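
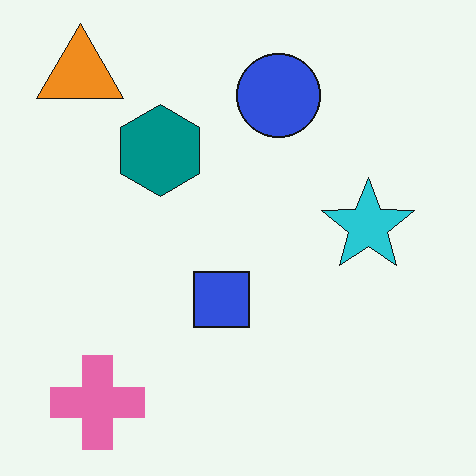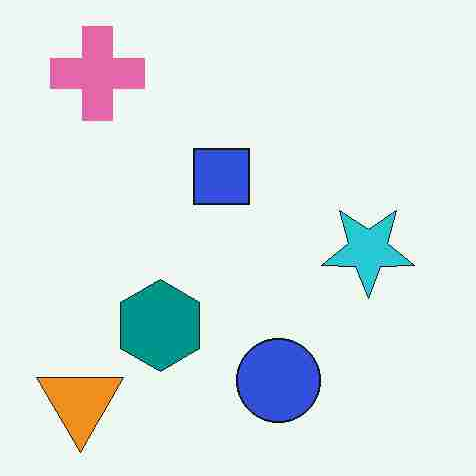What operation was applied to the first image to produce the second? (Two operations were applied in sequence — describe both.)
Heavily JPEG-compressed with obvious blocking artifacts, then flipped vertically (top ↔ bottom).

Blocky 8×8 compression artifacts appear around shape edges and the flat background shows ringing — characteristic JPEG degradation. The orange triangle is in the top-left of the first image and the bottom-left of the second — shapes on opposite sides of the horizontal midline have swapped in a mirror flip.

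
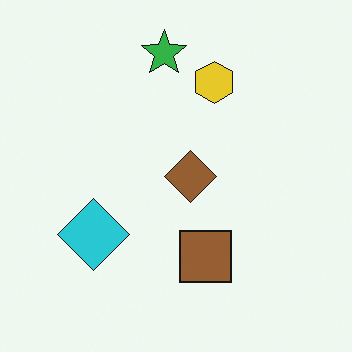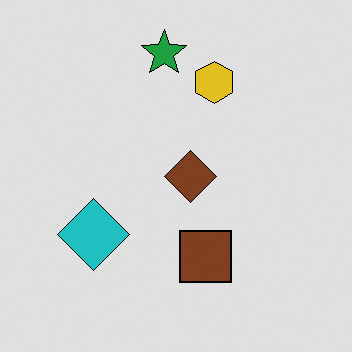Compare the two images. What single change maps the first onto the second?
The image was posterized to a reduced palette.

Each flat color has snapped to a coarser quantized level — most visibly, the near-white background has dropped to a flat grey.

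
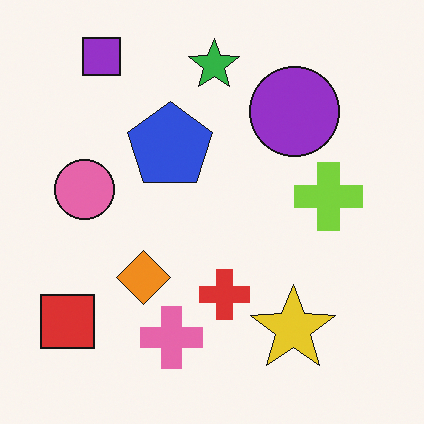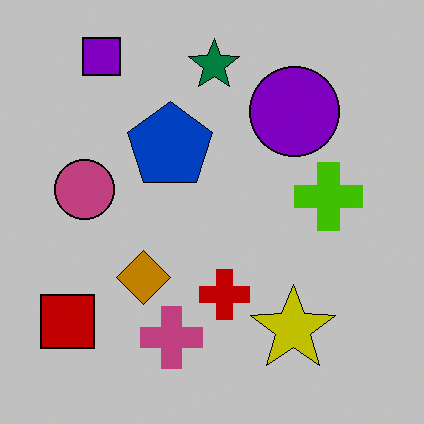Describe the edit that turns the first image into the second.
The second image is the first heavily posterized to just a handful of flat colors.

Each flat color has snapped to a coarser quantized level — most visibly, the near-white background has dropped to a flat grey.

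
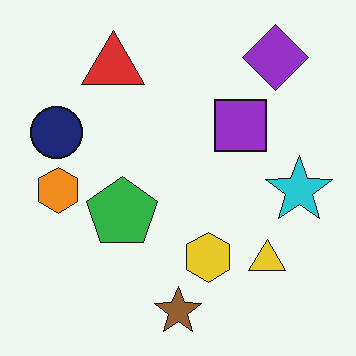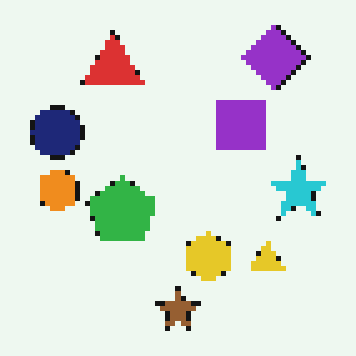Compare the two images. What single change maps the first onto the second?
The transformation is: lightly pixelated (a mild mosaic effect).

Shapes are reduced to large square blocks; fine edges and outlines are lost — a downscale-then-upscale (mosaic) effect.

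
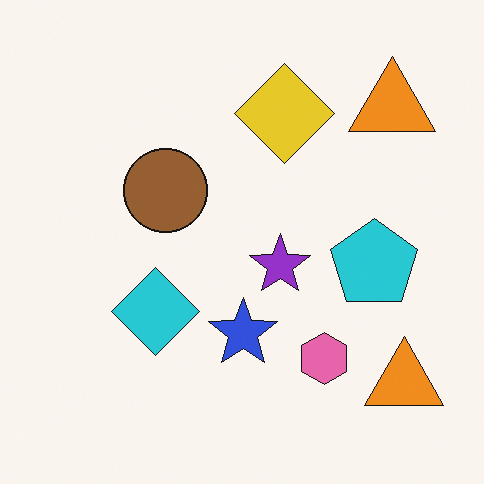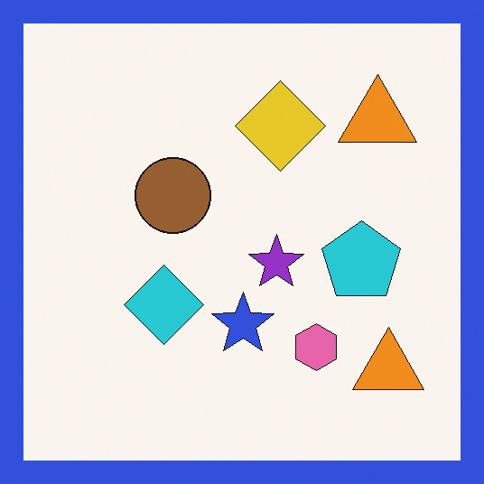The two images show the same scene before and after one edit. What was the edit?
Framed with a blue border.

A solid blue frame runs around the edge of the second image, with the content slightly shrunk inside it.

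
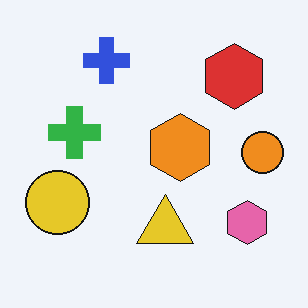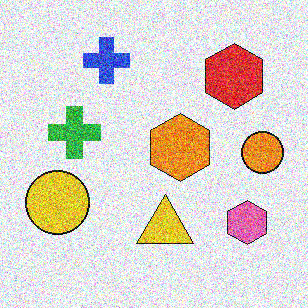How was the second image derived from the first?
The image was degraded with a thick layer of grain.

Random speckle covers the whole image, including the flat background.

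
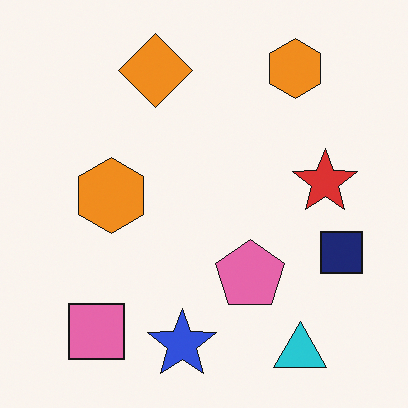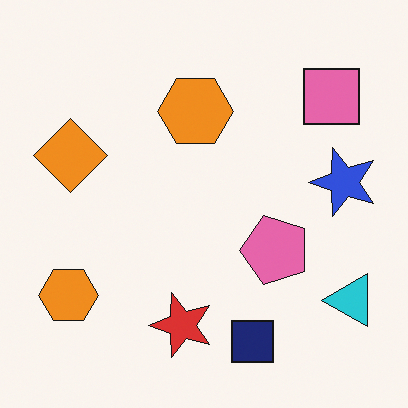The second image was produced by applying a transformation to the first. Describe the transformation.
It was transposed (reflected across the top-left ↔ bottom-right diagonal).

Shapes have swapped their row and column positions — what was in the top-right is now in the bottom-left — a diagonal reflection.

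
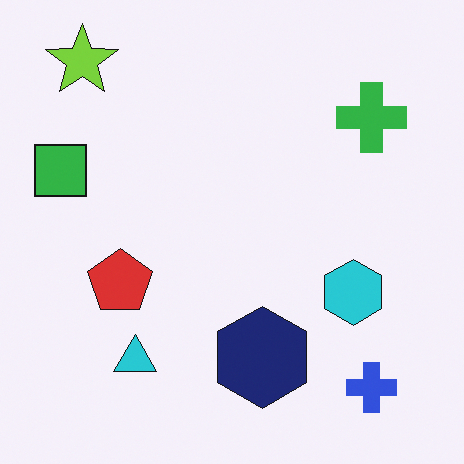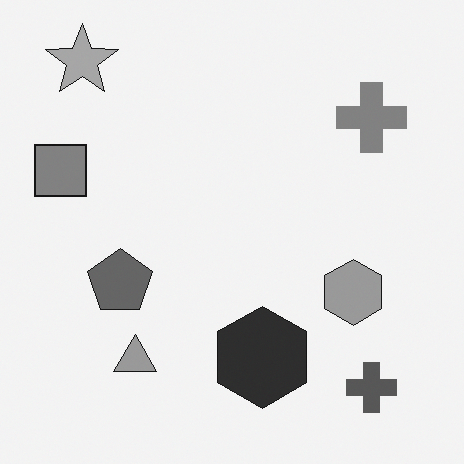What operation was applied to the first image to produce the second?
The second image is the first converted to grayscale.

All color is removed — every shape is now a shade of grey.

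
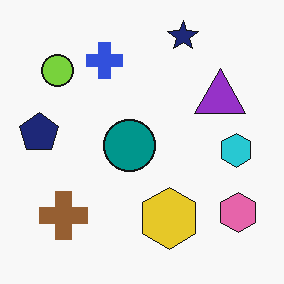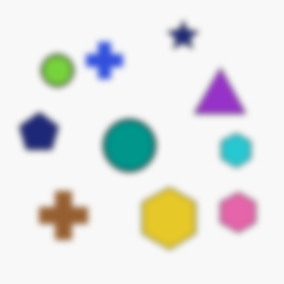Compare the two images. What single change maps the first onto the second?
The image was noticeably gaussian-blurred.

Shape edges and outlines are uniformly softened across the whole image.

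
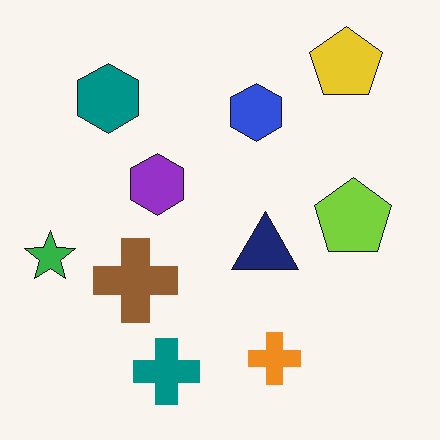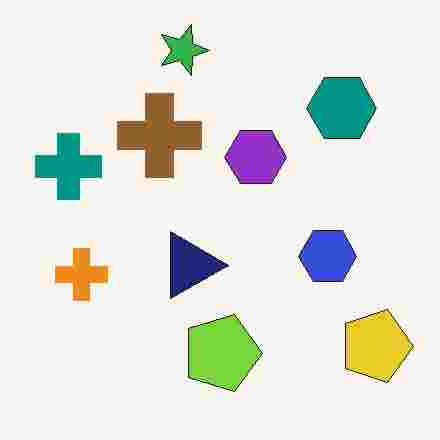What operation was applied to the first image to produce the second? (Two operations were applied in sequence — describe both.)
The second image is the first heavily JPEG-compressed with obvious blocking artifacts, then rotated 90° clockwise.

Blocky 8×8 compression artifacts appear around shape edges and the flat background shows ringing — characteristic JPEG degradation. The yellow pentagon sits in the top-right of the first image and the bottom-right of the second — consistent with a whole-image 90° clockwise rotation.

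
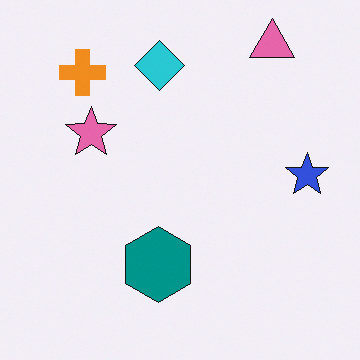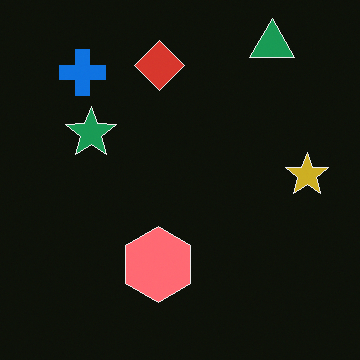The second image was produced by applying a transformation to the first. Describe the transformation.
The second image is the first color-inverted (negative).

The light background has become dark and every shape's color is its complement — a photographic negative.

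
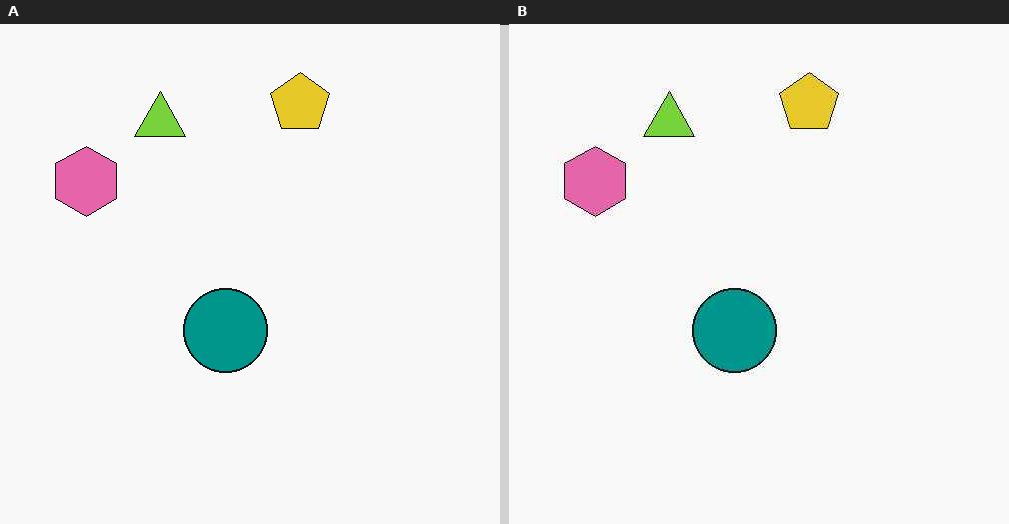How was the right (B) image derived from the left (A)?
This is the original image JPEG-compressed with visible artifacts.

Blocky 8×8 compression artifacts appear around shape edges and the flat background shows ringing — characteristic JPEG degradation.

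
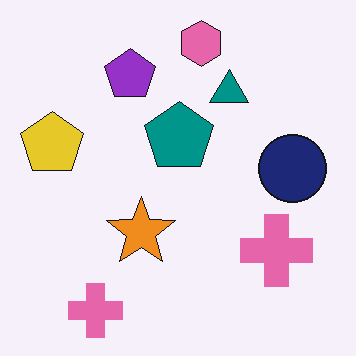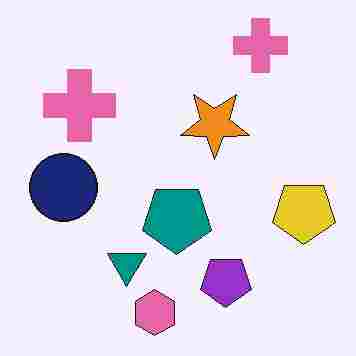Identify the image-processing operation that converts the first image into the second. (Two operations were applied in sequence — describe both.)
This is the original image rotated 180°, then degraded with heavy JPEG compression.

The pink hexagon sits in the top of the first image and the bottom of the second — consistent with a whole-image 180° rotation. Blocky 8×8 compression artifacts appear around shape edges and the flat background shows ringing — characteristic JPEG degradation.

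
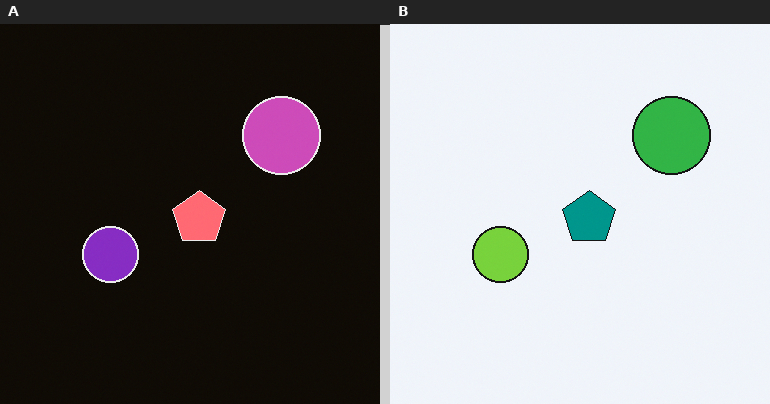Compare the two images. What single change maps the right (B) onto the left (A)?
Color-inverted (negative).

The light background has become dark and every shape's color is its complement — a photographic negative.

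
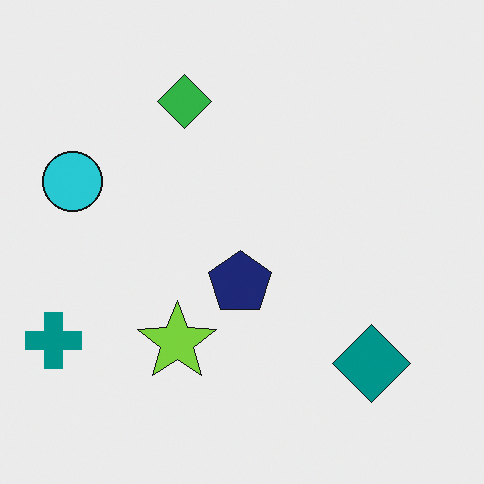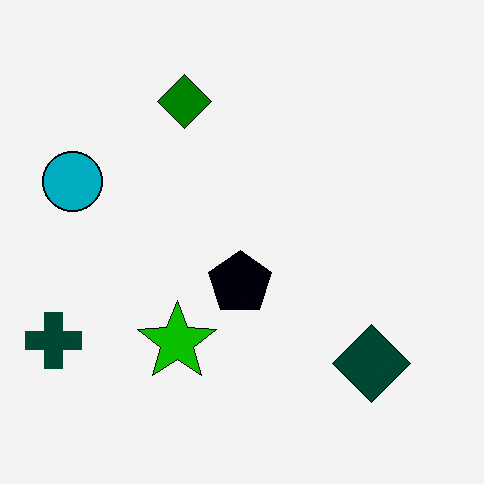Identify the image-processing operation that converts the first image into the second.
It was boosted in contrast.

Tones are pushed away from mid-grey across the whole image — a global contrast change.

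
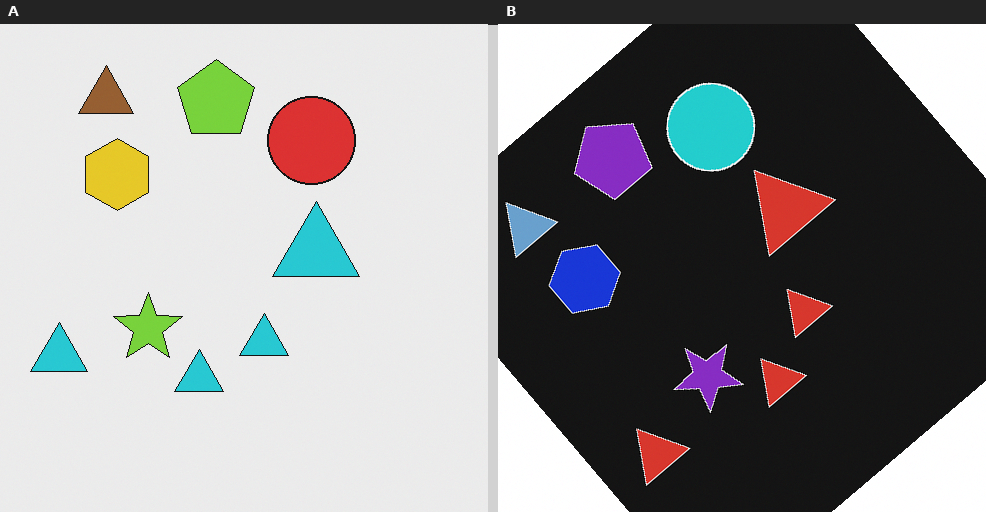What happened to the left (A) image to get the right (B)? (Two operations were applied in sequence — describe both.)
The transformation is: rotated counter-clockwise by a large amount — several tens of degrees, then color-inverted (negative).

Every shape is tilted by the same angle and the image corners show triangular fill wedges — a whole-image rotation by a non-right angle. The light background has become dark and every shape's color is its complement — a photographic negative.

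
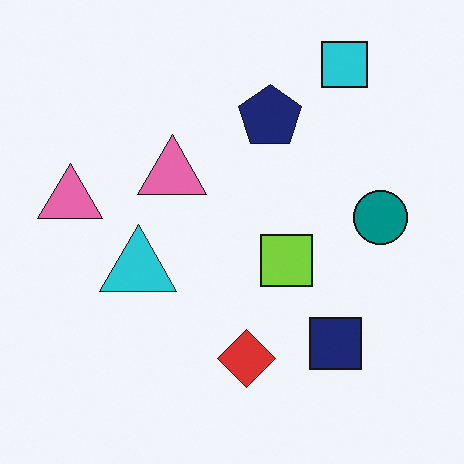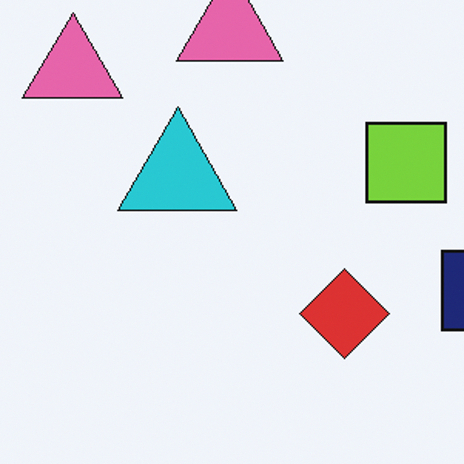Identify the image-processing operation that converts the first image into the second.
Cropped slightly and scaled back up.

The visible shapes are larger and the field of view is narrower; shapes near the original edges may be partly or wholly outside the frame — a crop-and-rescale.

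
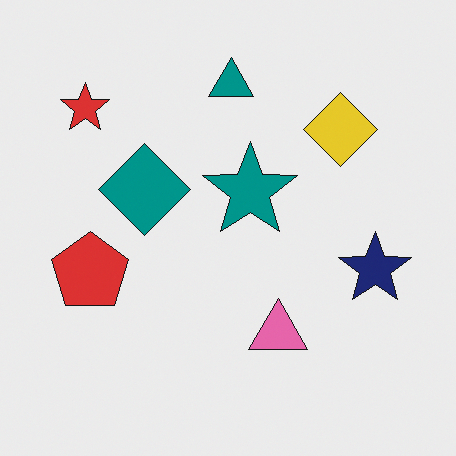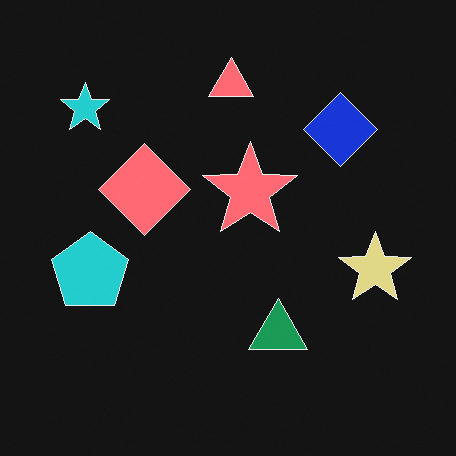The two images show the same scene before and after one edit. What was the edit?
The transformation is: color-inverted (negative).

The light background has become dark and every shape's color is its complement — a photographic negative.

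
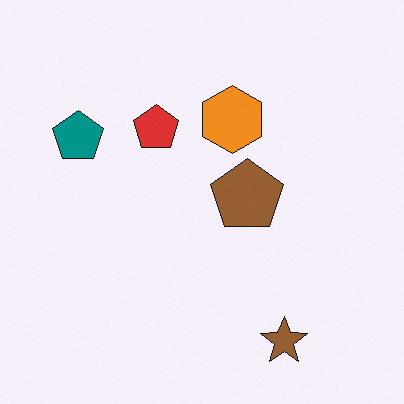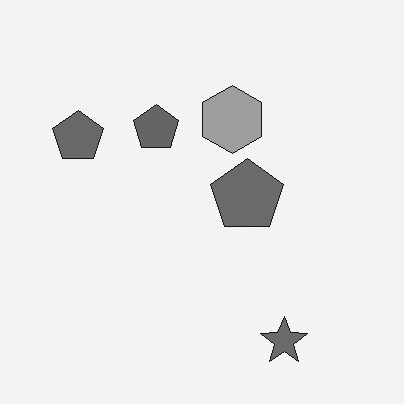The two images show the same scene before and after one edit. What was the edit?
The second image is the first converted to grayscale.

All color is removed — every shape is now a shade of grey.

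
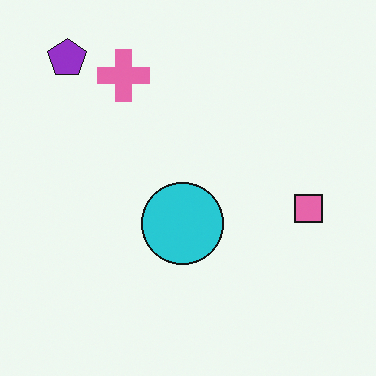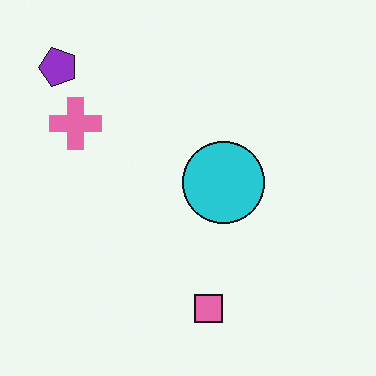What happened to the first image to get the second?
This is the original image transposed (reflected across the top-left ↔ bottom-right diagonal).

Shapes have swapped their row and column positions — what was in the top-right is now in the bottom-left — a diagonal reflection.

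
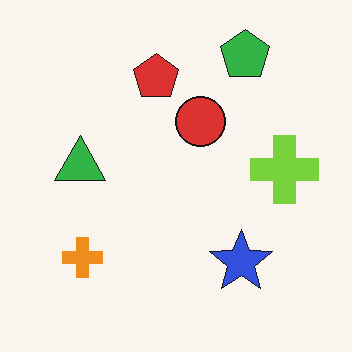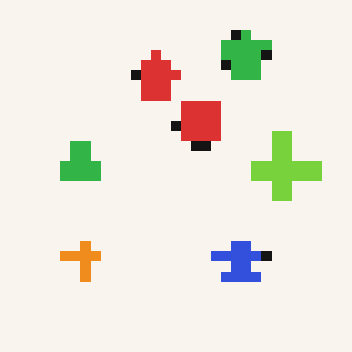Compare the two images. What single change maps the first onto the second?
Heavily pixelated into large blocks.

Shapes are reduced to large square blocks; fine edges and outlines are lost — a downscale-then-upscale (mosaic) effect.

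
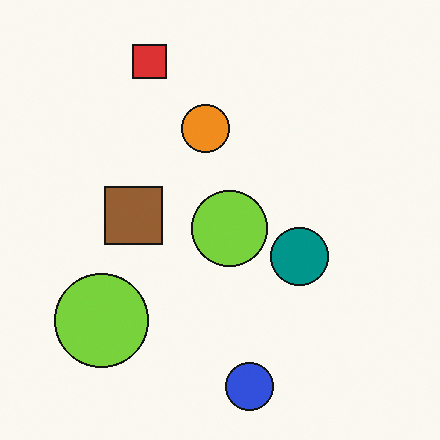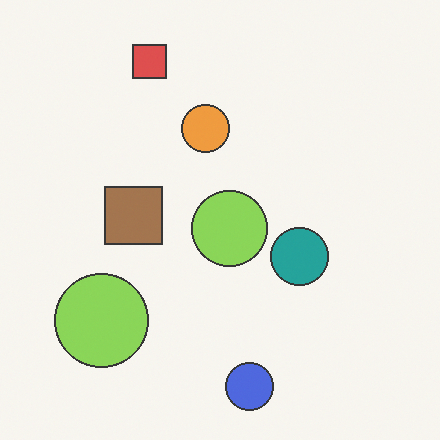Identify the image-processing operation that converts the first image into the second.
The second image is the first given slightly reduced contrast.

Tones are pushed toward mid-grey across the whole image — a global contrast change.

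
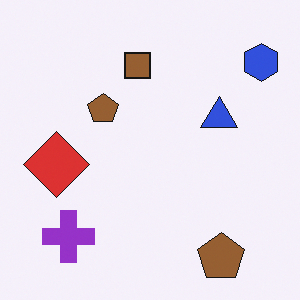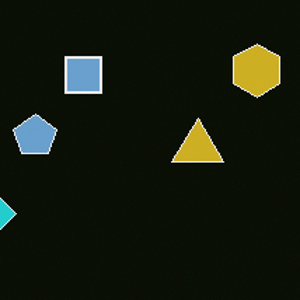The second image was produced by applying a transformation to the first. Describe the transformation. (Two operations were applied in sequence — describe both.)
The second image is the first cropped to a modestly smaller region and rescaled, then color-inverted (negative).

The visible shapes are larger and the field of view is narrower; shapes near the original edges may be partly or wholly outside the frame — a crop-and-rescale. The light background has become dark and every shape's color is its complement — a photographic negative.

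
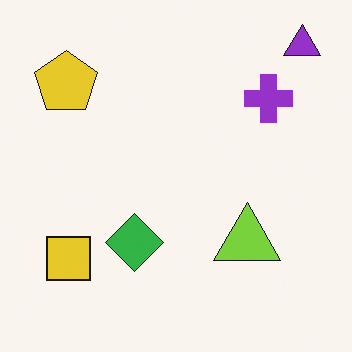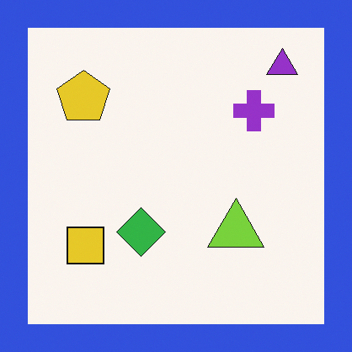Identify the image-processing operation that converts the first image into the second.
It was framed with a blue border.

A solid blue frame runs around the edge of the second image, with the content slightly shrunk inside it.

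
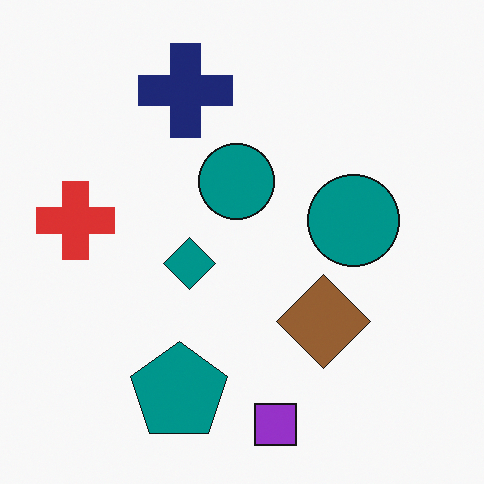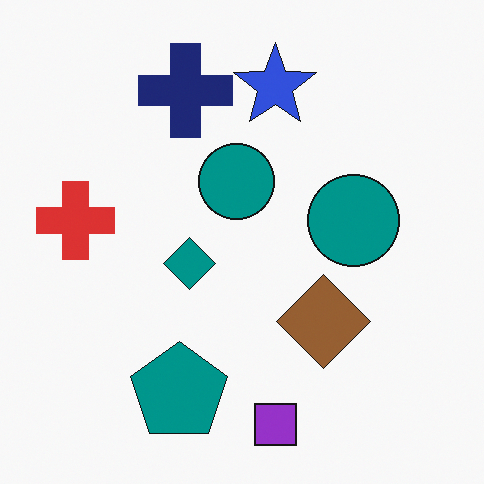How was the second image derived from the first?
The second image is the first overlaid with an additional blue star.

A blue star appears in the second image that is absent from the first.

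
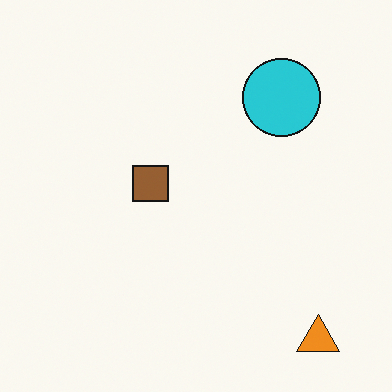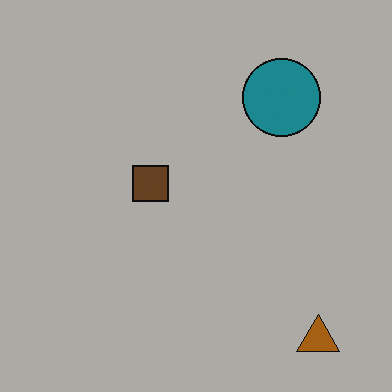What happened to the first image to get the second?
The image was darkened a lot.

Every pixel — background and shapes alike — is uniformly darkened.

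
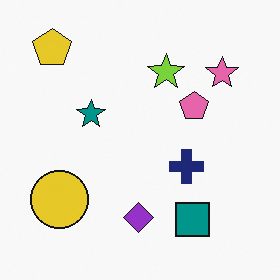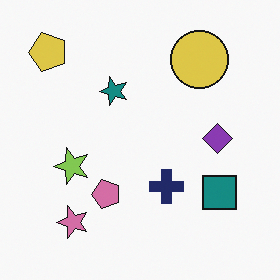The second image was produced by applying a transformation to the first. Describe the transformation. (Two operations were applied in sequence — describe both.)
The image was slightly desaturated, then transposed (reflected across the top-left ↔ bottom-right diagonal).

All colors are more muted and greyish — a global saturation change. Shapes have swapped their row and column positions — what was in the top-right is now in the bottom-left — a diagonal reflection.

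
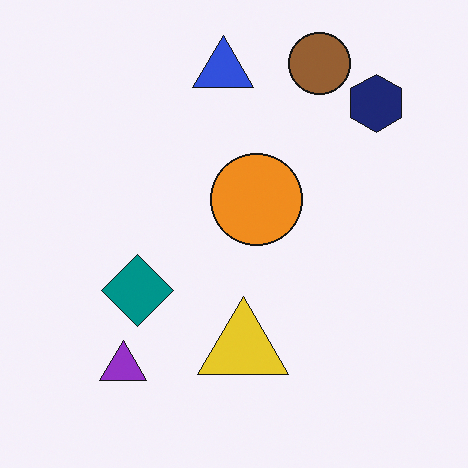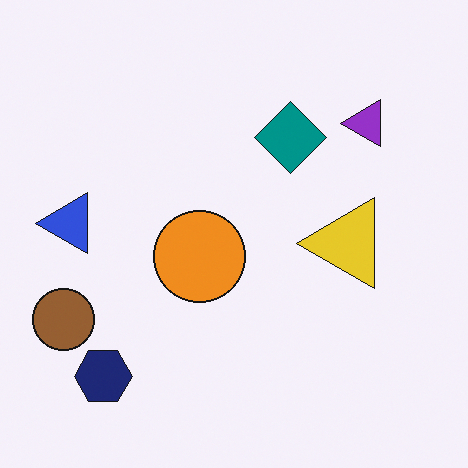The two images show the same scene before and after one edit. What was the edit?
It was transposed (reflected across the top-left ↔ bottom-right diagonal).

Shapes have swapped their row and column positions — what was in the top-right is now in the bottom-left — a diagonal reflection.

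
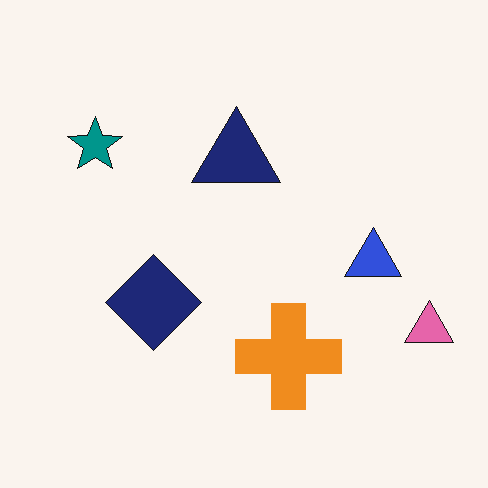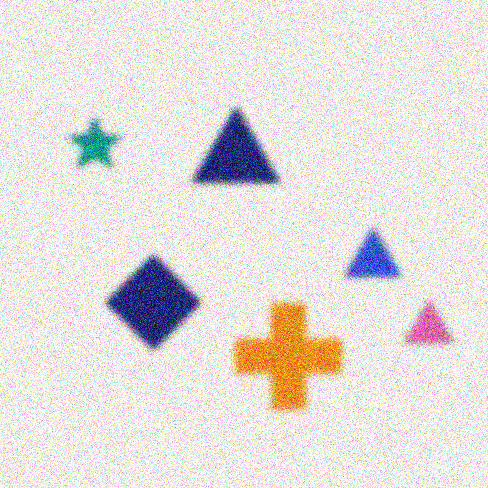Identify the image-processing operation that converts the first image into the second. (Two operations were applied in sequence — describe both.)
Moderately blurred, then degraded with heavy additive noise.

Shape edges and outlines are uniformly softened across the whole image. Random speckle covers the whole image, including the flat background.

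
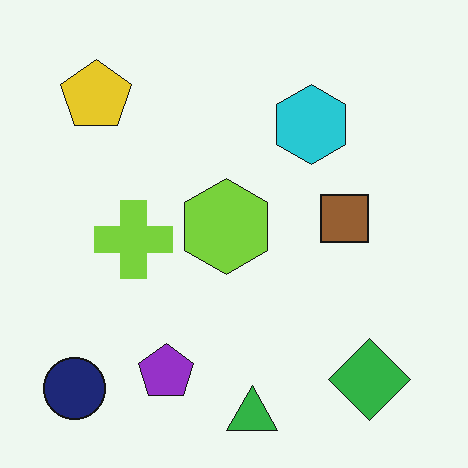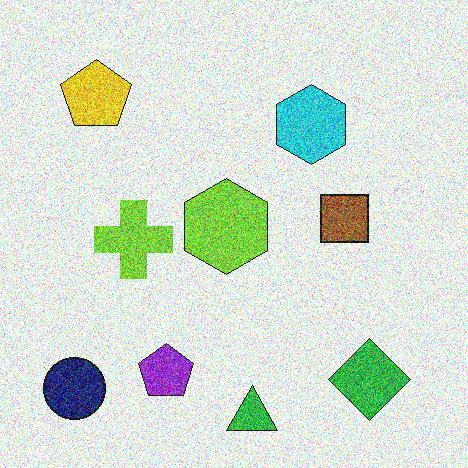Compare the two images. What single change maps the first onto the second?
The transformation is: degraded with strong gaussian noise.

Random speckle covers the whole image, including the flat background.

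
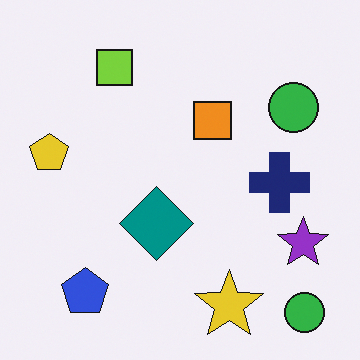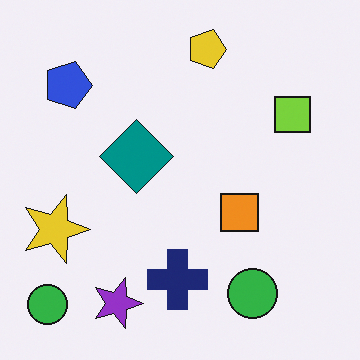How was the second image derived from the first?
This is the original image rotated 90° clockwise.

The blue pentagon sits in the bottom-left of the first image and the top-left of the second — consistent with a whole-image 90° clockwise rotation.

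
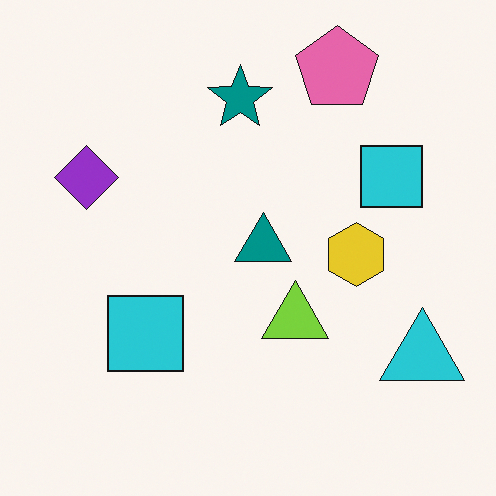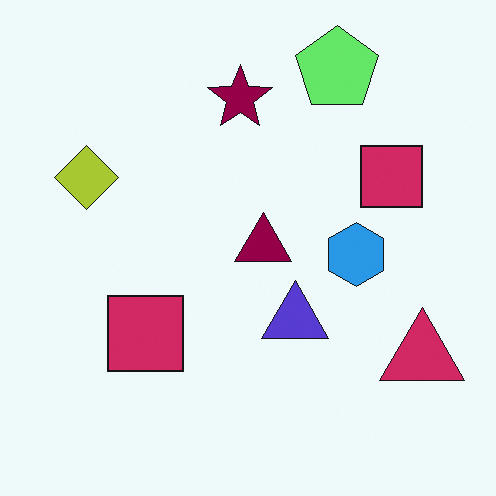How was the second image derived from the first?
The second image is the first hue-shifted through roughly a third of the color wheel.

Every shape's color has rotated by the same amount around the hue wheel — a uniform hue shift.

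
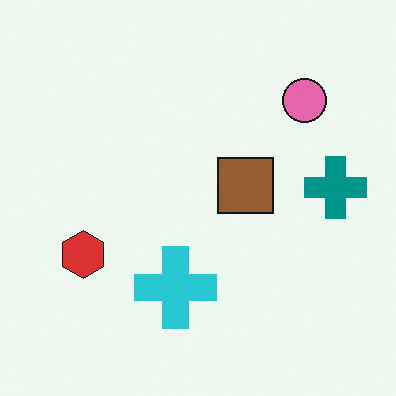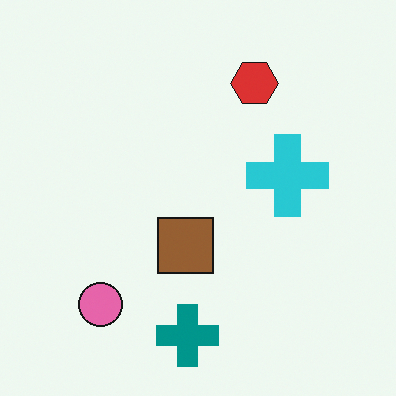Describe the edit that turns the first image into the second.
It was transposed (reflected across the top-left ↔ bottom-right diagonal).

Shapes have swapped their row and column positions — what was in the top-right is now in the bottom-left — a diagonal reflection.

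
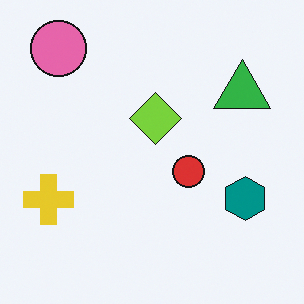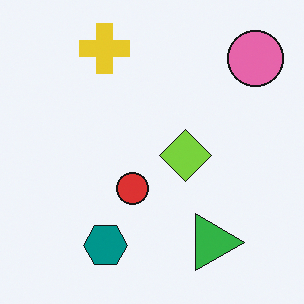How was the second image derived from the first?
This is the original image rotated 90° clockwise.

The pink circle sits in the top-left of the first image and the top-right of the second — consistent with a whole-image 90° clockwise rotation.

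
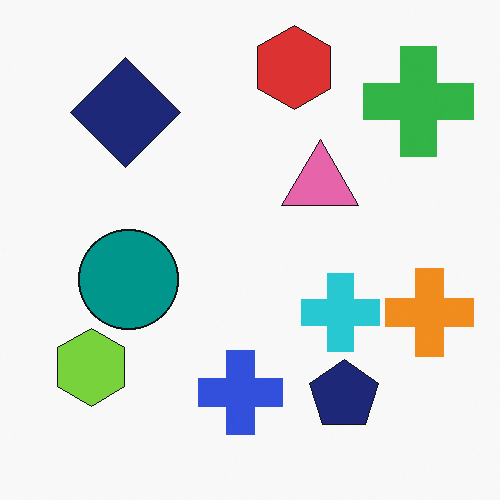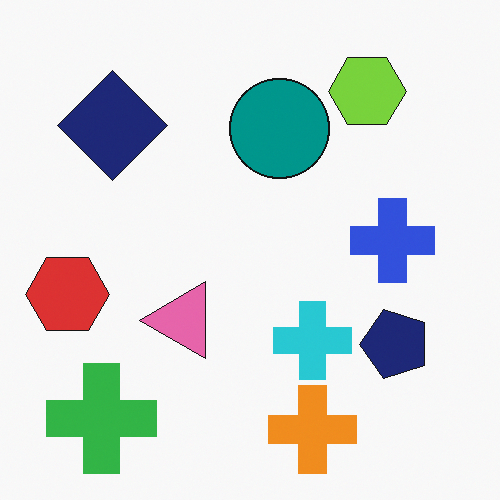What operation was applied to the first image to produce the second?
This is the original image transposed (reflected across the top-left ↔ bottom-right diagonal).

Shapes have swapped their row and column positions — what was in the top-right is now in the bottom-left — a diagonal reflection.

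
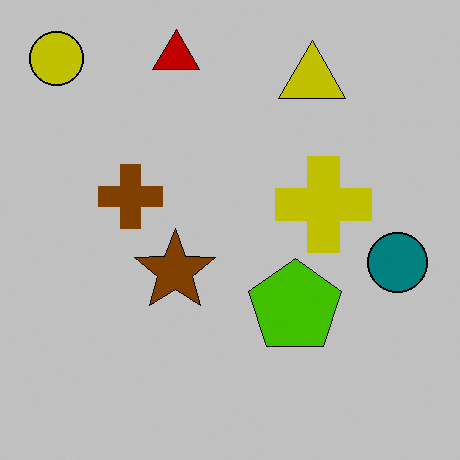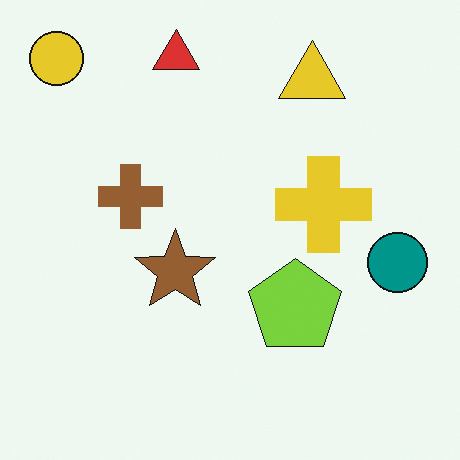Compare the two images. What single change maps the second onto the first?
Aggressively posterized.

Each flat color has snapped to a coarser quantized level — most visibly, the near-white background has dropped to a flat grey.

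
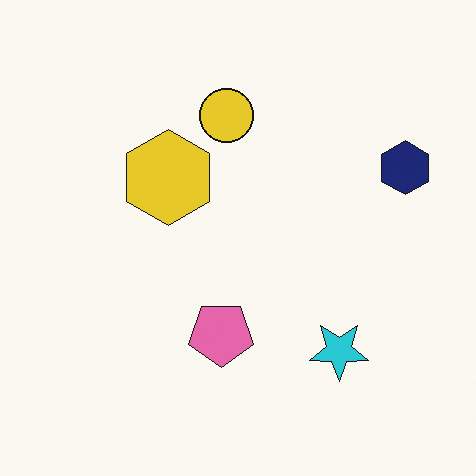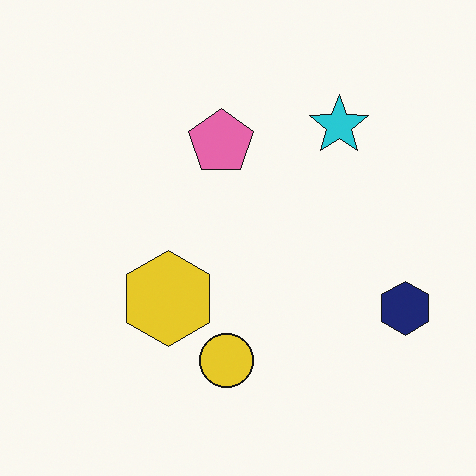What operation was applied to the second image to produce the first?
It was flipped vertically (top ↔ bottom).

The yellow circle is in the bottom of the second image and the top of the first — shapes on opposite sides of the horizontal midline have swapped in a mirror flip.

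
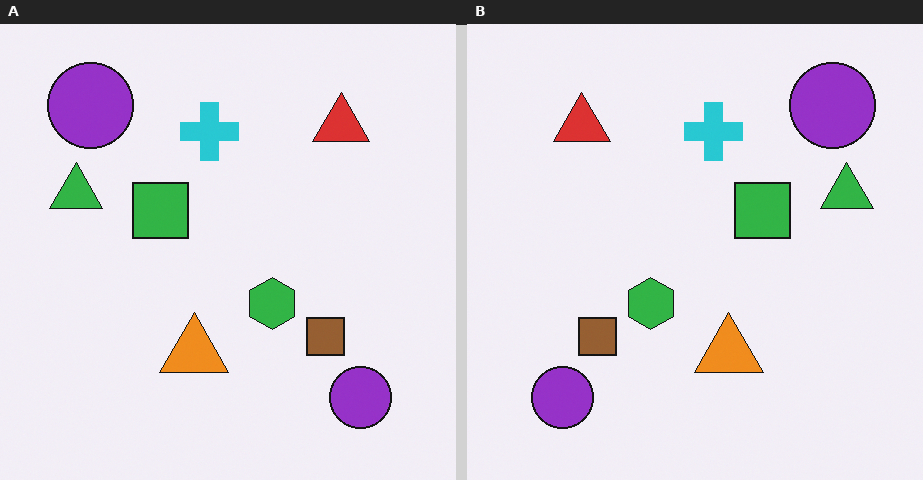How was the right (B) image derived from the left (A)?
This is the original image flipped horizontally (left ↔ right).

The green triangle is in the left of the left (A) image and the right of the right (B) — shapes on opposite sides of the vertical midline have swapped in a mirror flip.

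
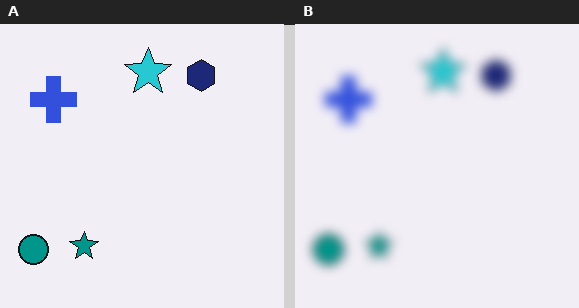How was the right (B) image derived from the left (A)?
The right (B) image is the left (A) strongly gaussian-blurred.

Shape edges and outlines are uniformly softened across the whole image.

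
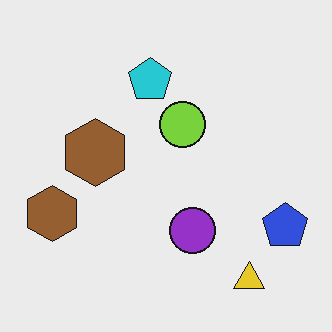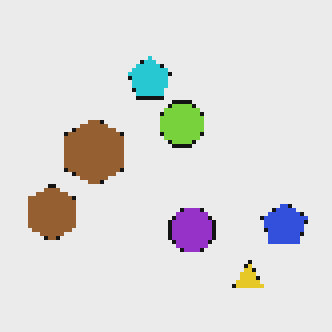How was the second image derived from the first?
This is the original image lightly pixelated (a mild mosaic effect).

Shapes are reduced to large square blocks; fine edges and outlines are lost — a downscale-then-upscale (mosaic) effect.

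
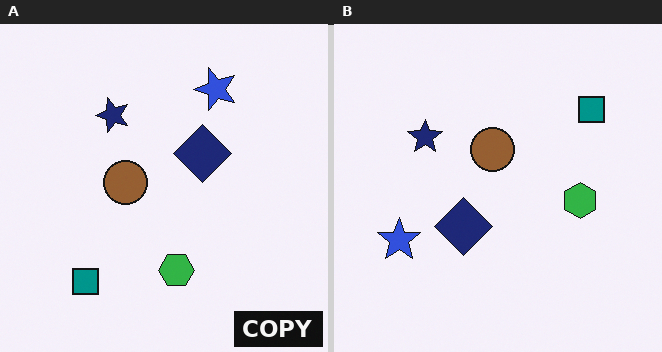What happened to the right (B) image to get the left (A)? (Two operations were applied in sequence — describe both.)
It was transposed (reflected across the top-left ↔ bottom-right diagonal), then watermarked with the text "COPY" in the lower-right corner.

Shapes have swapped their row and column positions — what was in the top-right is now in the bottom-left — a diagonal reflection. A dark label reading "COPY" appears in the lower-right corner.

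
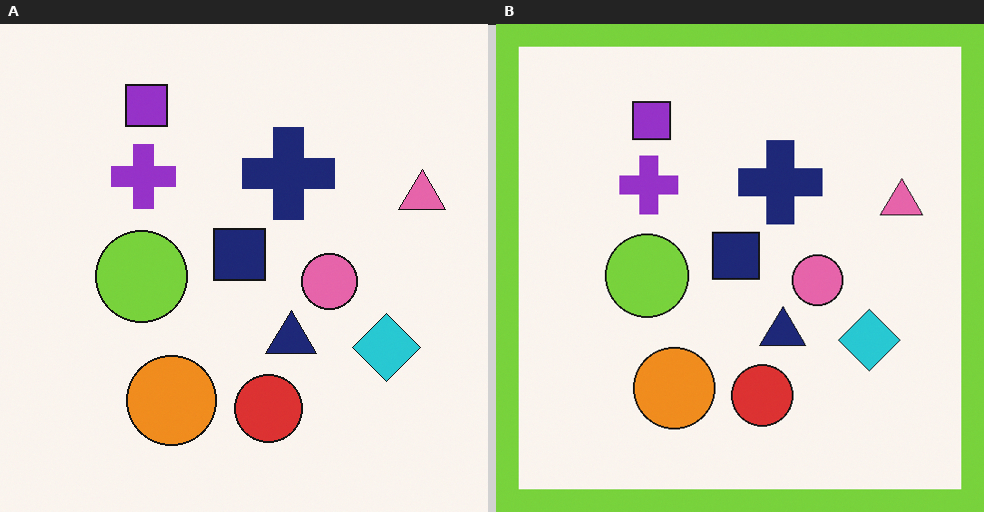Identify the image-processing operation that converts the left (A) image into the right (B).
The right (B) image is the left (A) framed with a lime border.

A solid lime frame runs around the edge of the right (B) image, with the content slightly shrunk inside it.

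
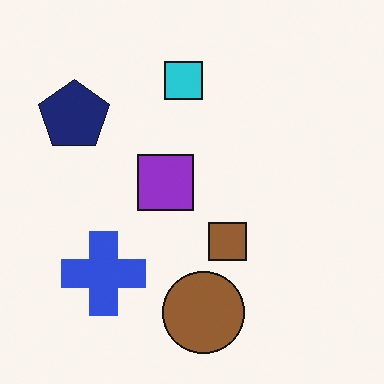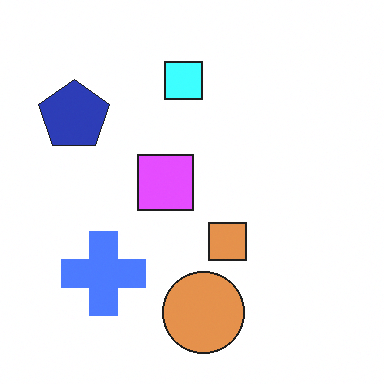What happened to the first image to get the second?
This is the original image substantially brightened.

Every pixel — background and shapes alike — is uniformly brightened.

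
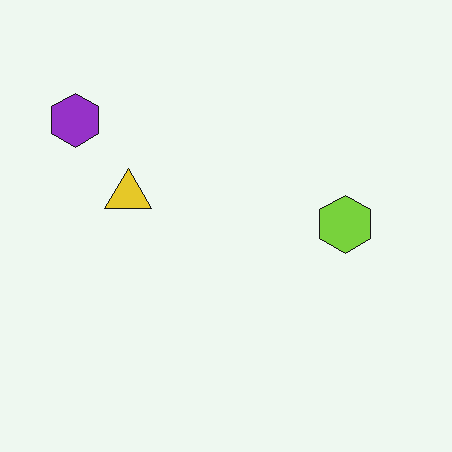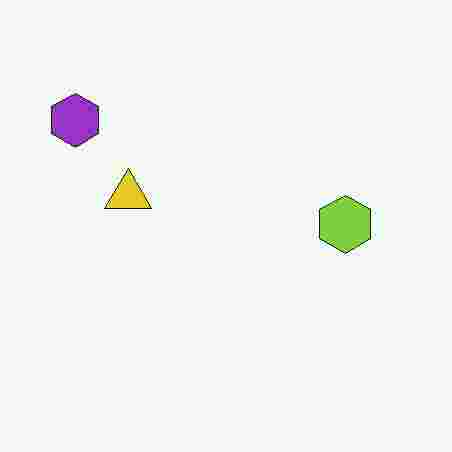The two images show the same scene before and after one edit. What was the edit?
It was heavily JPEG-compressed with obvious blocking artifacts.

Blocky 8×8 compression artifacts appear around shape edges and the flat background shows ringing — characteristic JPEG degradation.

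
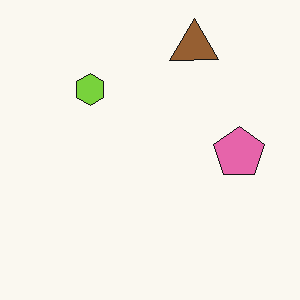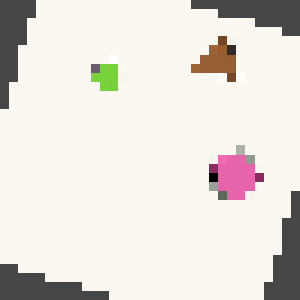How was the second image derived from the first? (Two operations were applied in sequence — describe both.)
The second image is the first rotated clockwise by a clearly visible amount, then heavily pixelated into large blocks.

Every shape is tilted by the same angle and the image corners show triangular fill wedges — a whole-image rotation by a non-right angle. Shapes are reduced to large square blocks; fine edges and outlines are lost — a downscale-then-upscale (mosaic) effect.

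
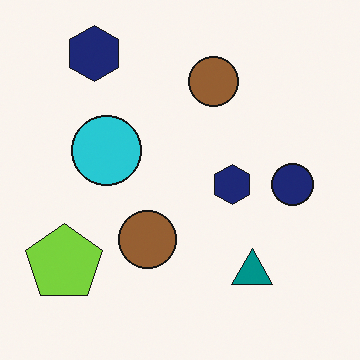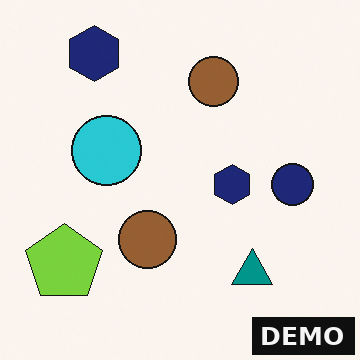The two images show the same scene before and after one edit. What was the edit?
Watermarked with the text "DEMO" in the lower-right corner.

A dark label reading "DEMO" appears in the lower-right corner.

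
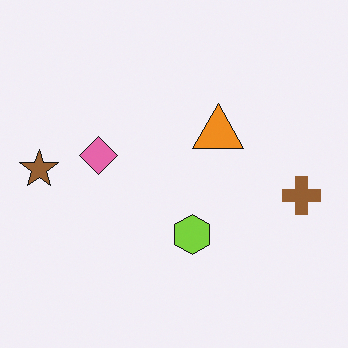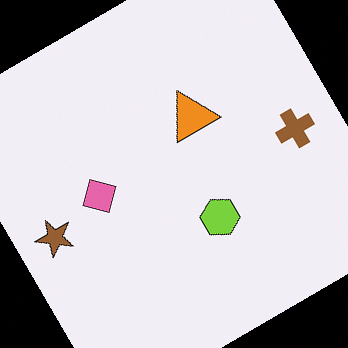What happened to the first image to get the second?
The image was rotated counter-clockwise by a large amount — several tens of degrees.

Every shape is tilted by the same angle and the image corners show triangular fill wedges — a whole-image rotation by a non-right angle.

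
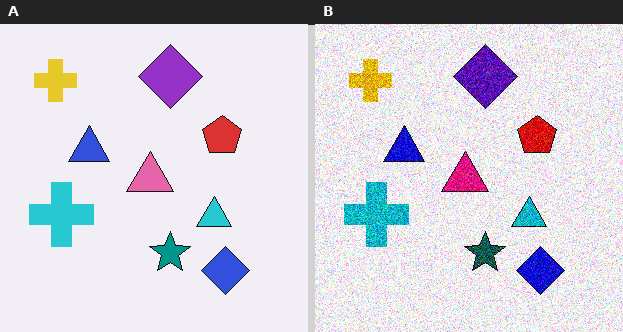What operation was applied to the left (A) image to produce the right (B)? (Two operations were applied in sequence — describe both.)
The image was given much higher contrast, then degraded with a thick layer of grain.

Tones are pushed away from mid-grey across the whole image — a global contrast change. Random speckle covers the whole image, including the flat background.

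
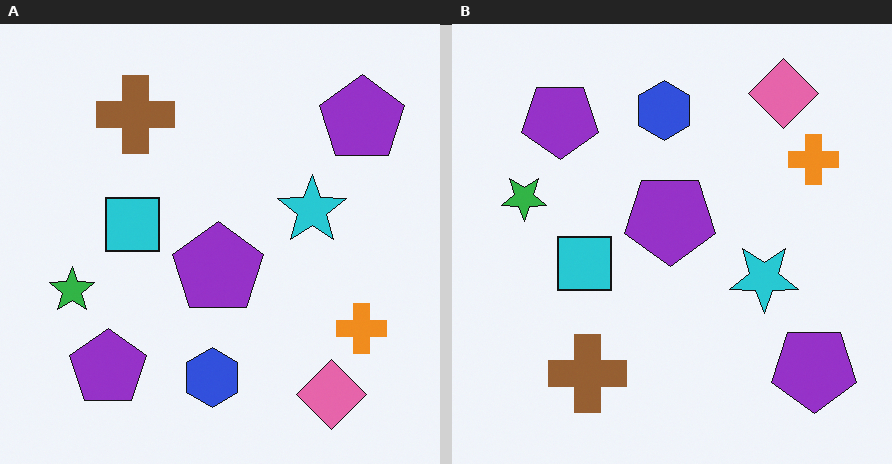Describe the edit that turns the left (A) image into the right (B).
The image was flipped vertically (top ↔ bottom).

The pink diamond is in the bottom-right of the left (A) image and the top-right of the right (B) — shapes on opposite sides of the horizontal midline have swapped in a mirror flip.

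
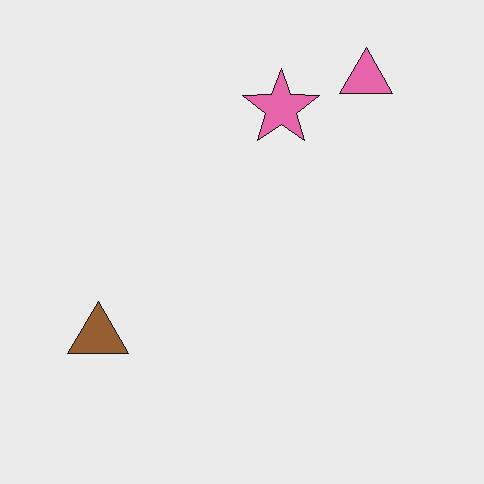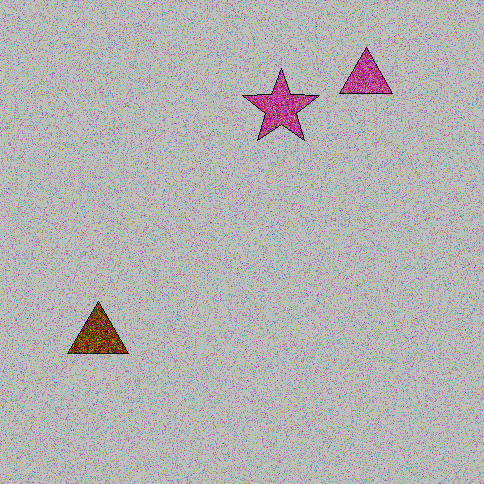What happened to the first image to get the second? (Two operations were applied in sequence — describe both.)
The second image is the first degraded with a thick layer of grain, then heavily posterized to just a handful of flat colors.

Random speckle covers the whole image, including the flat background. Each flat color has snapped to a coarser quantized level — most visibly, the near-white background has dropped to a flat grey.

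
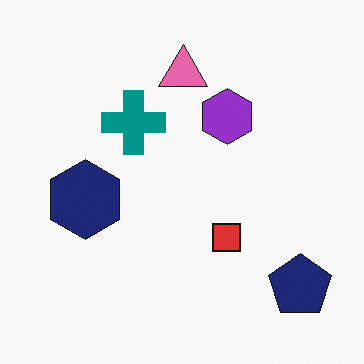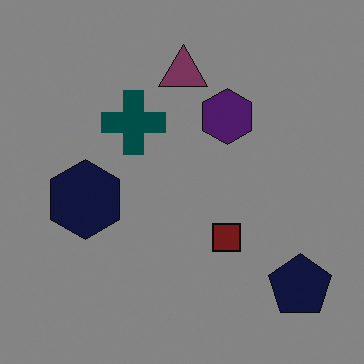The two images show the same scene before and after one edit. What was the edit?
The second image is the first substantially darkened.

Every pixel — background and shapes alike — is uniformly darkened.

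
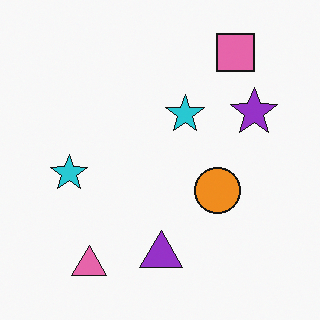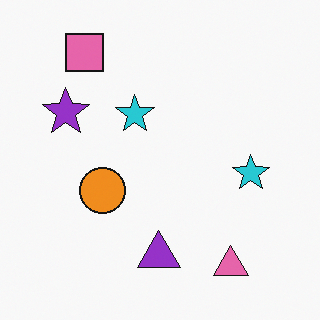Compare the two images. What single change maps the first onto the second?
Flipped horizontally (left ↔ right).

The purple star is in the right of the first image and the left of the second — shapes on opposite sides of the vertical midline have swapped in a mirror flip.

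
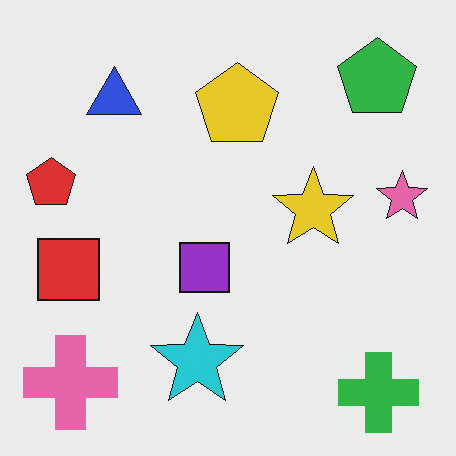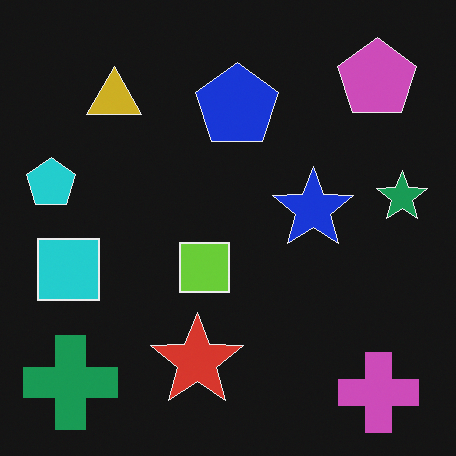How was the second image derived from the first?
The image was color-inverted (negative).

The light background has become dark and every shape's color is its complement — a photographic negative.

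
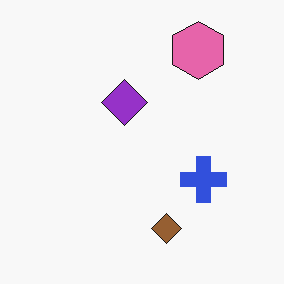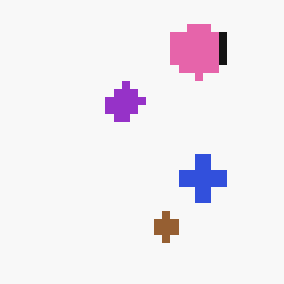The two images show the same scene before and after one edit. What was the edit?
It was moderately pixelated.

Shapes are reduced to large square blocks; fine edges and outlines are lost — a downscale-then-upscale (mosaic) effect.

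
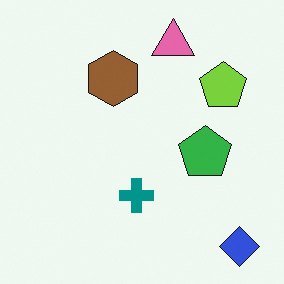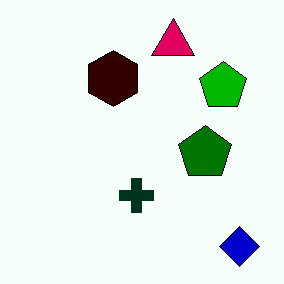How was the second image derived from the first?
The second image is the first given much higher contrast.

Tones are pushed away from mid-grey across the whole image — a global contrast change.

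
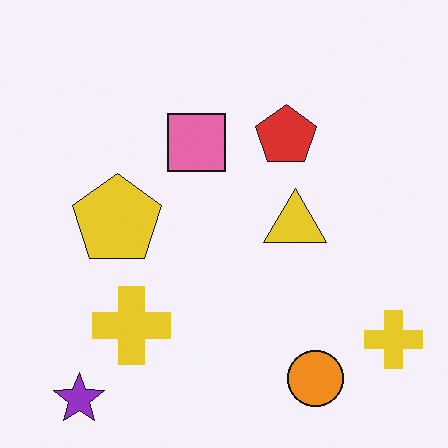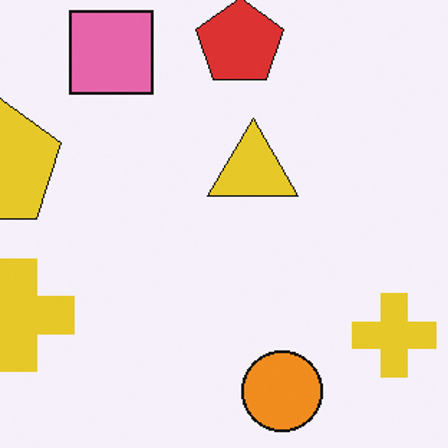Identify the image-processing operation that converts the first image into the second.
The transformation is: cropped slightly and scaled back up.

The visible shapes are larger and the field of view is narrower; shapes near the original edges may be partly or wholly outside the frame — a crop-and-rescale.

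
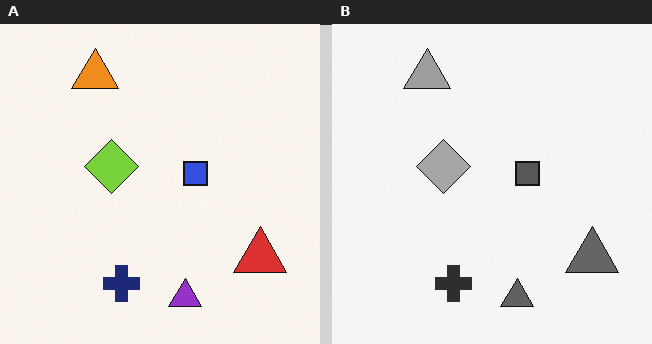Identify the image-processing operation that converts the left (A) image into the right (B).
The image was converted to grayscale.

All color is removed — every shape is now a shade of grey.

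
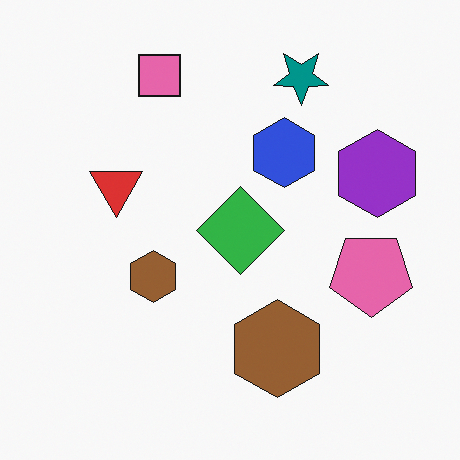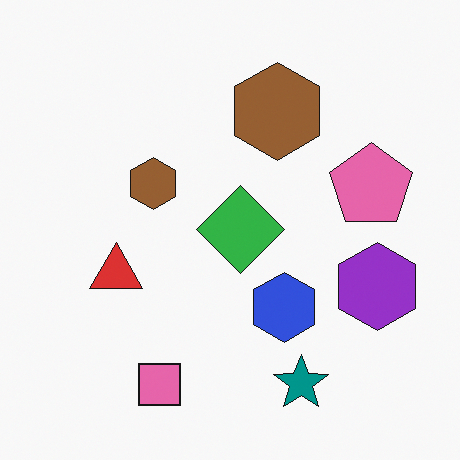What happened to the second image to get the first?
The first image is the second flipped vertically (top ↔ bottom).

The pink square is in the bottom of the second image and the top of the first — shapes on opposite sides of the horizontal midline have swapped in a mirror flip.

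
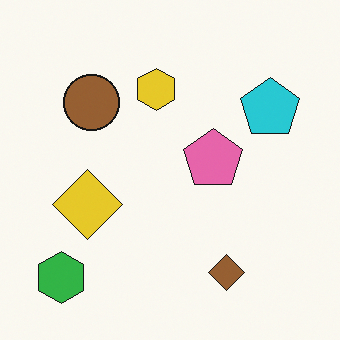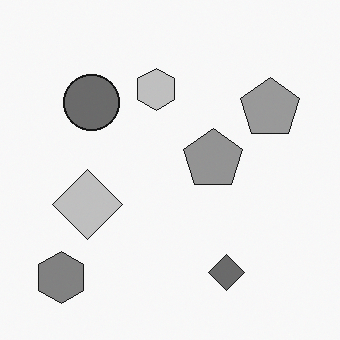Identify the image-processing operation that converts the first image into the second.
The transformation is: converted to grayscale.

All color is removed — every shape is now a shade of grey.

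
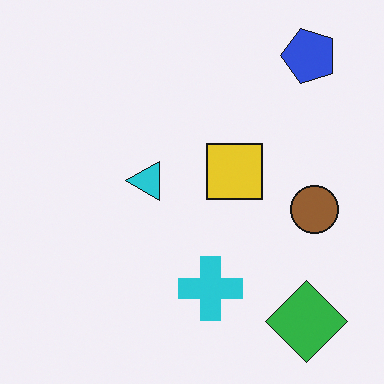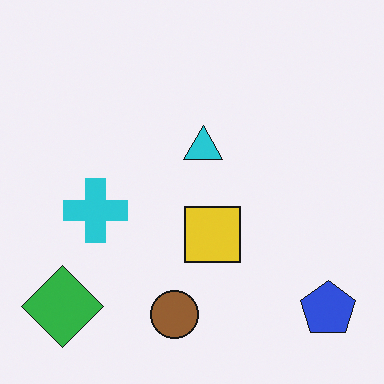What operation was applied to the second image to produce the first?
This is the original image rotated 90° counter-clockwise.

The blue pentagon sits in the bottom-right of the second image and the top-right of the first — consistent with a whole-image 90° counter-clockwise rotation.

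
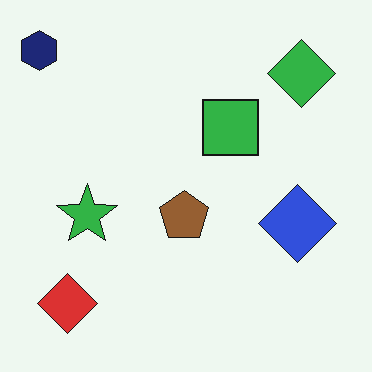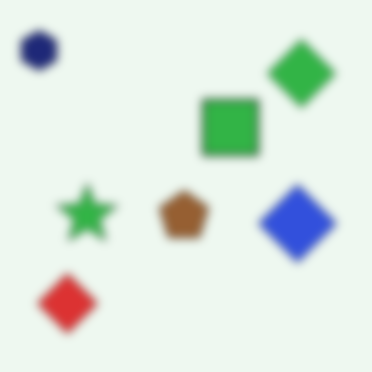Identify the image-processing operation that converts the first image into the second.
It was moderately blurred.

Shape edges and outlines are uniformly softened across the whole image.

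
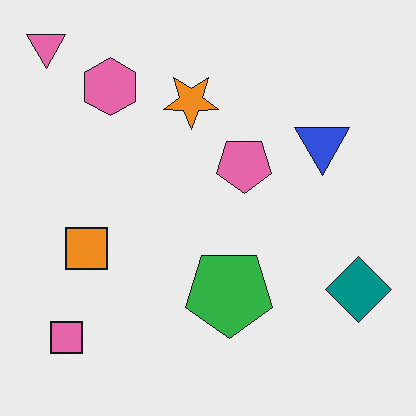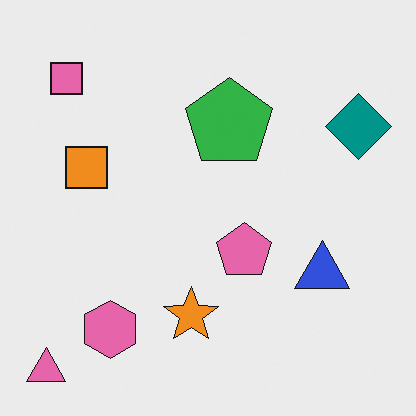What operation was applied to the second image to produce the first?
The image was flipped vertically (top ↔ bottom).

The pink triangle is in the bottom-left of the second image and the top-left of the first — shapes on opposite sides of the horizontal midline have swapped in a mirror flip.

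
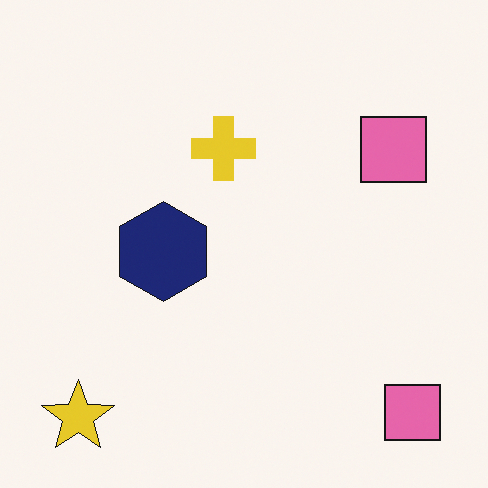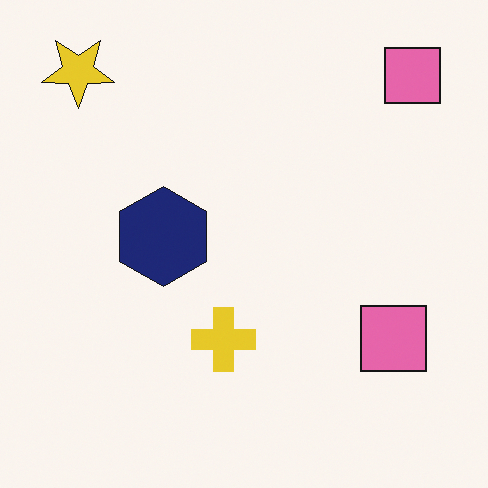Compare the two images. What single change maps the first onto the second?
The transformation is: flipped vertically (top ↔ bottom).

The yellow star is in the bottom-left of the first image and the top-left of the second — shapes on opposite sides of the horizontal midline have swapped in a mirror flip.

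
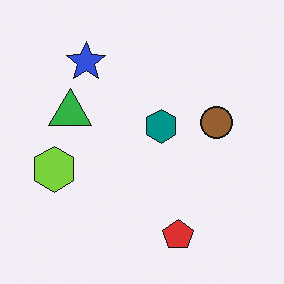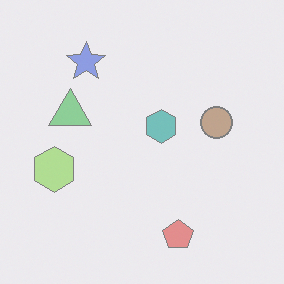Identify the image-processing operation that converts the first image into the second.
It was washed out (contrast reduced).

Tones are pushed toward mid-grey across the whole image — a global contrast change.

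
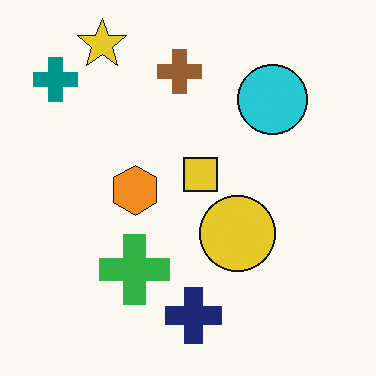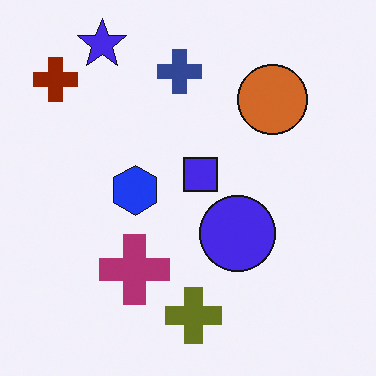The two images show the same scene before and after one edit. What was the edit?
Hue-shifted through roughly half the color wheel.

Every shape's color has rotated by the same amount around the hue wheel — a uniform hue shift.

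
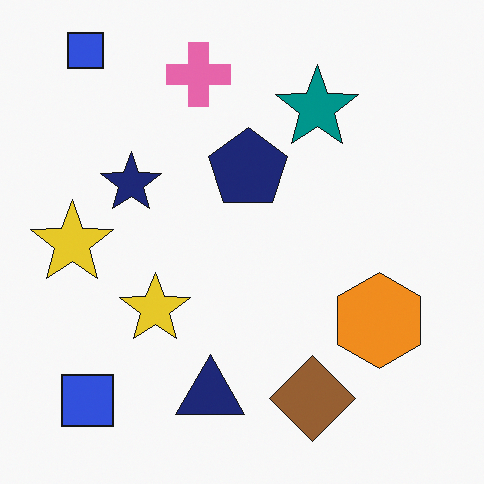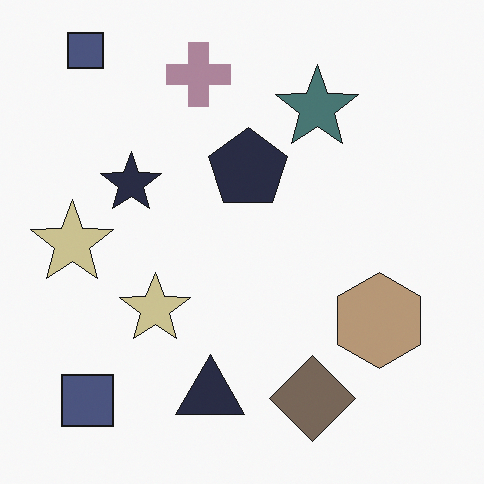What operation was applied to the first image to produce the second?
It was made much more muted (saturation change).

All colors are more muted and greyish — a global saturation change.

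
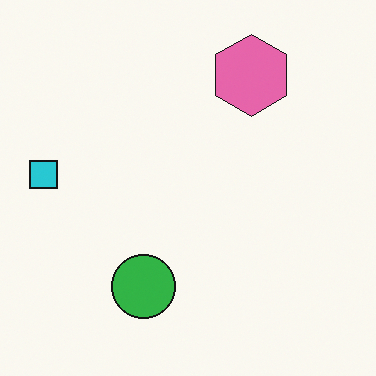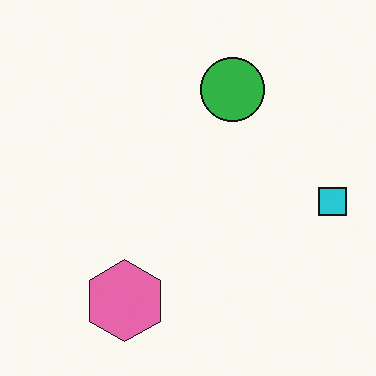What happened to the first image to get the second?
This is the original image rotated 180°.

The cyan square sits in the left of the first image and the right of the second — consistent with a whole-image 180° rotation.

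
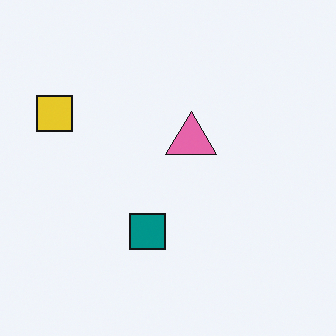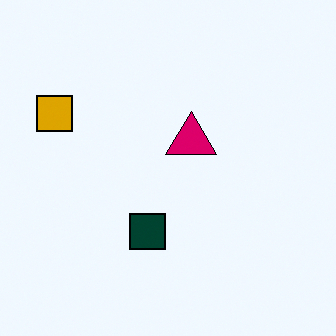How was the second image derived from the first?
The transformation is: given much higher contrast.

Tones are pushed away from mid-grey across the whole image — a global contrast change.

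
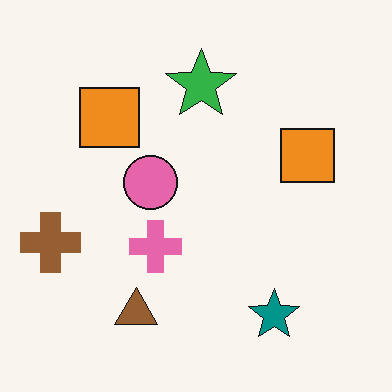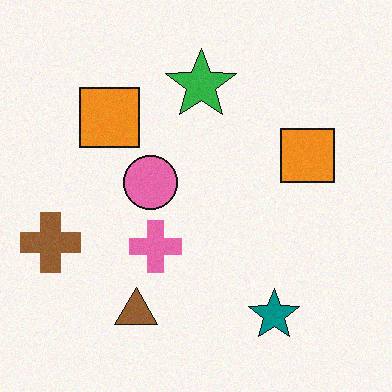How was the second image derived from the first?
The second image is the first degraded with subtle gaussian noise.

Random speckle covers the whole image, including the flat background.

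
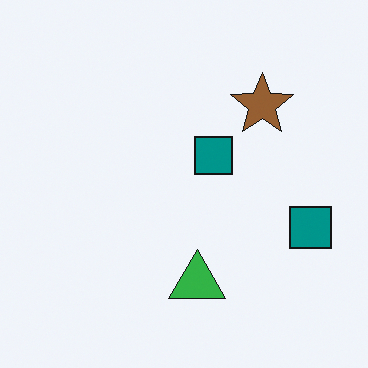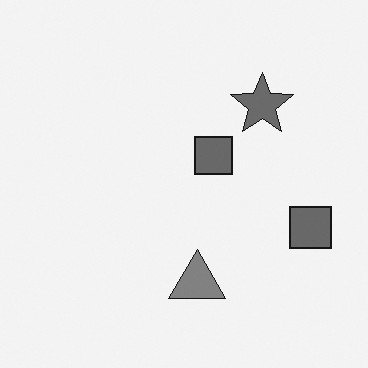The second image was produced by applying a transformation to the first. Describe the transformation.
The second image is the first converted to grayscale.

All color is removed — every shape is now a shade of grey.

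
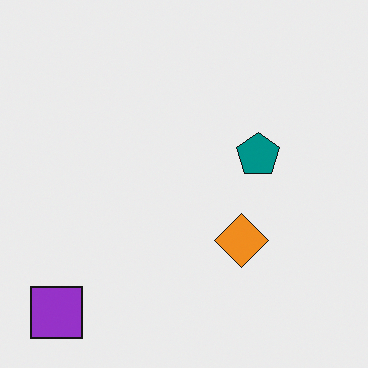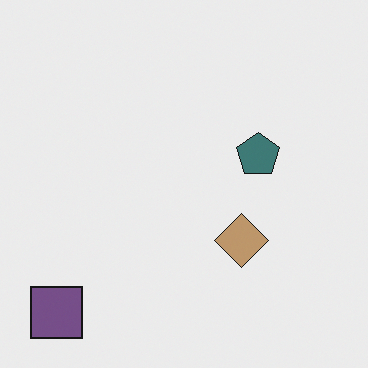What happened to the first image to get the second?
Heavily desaturated.

All colors are more muted and greyish — a global saturation change.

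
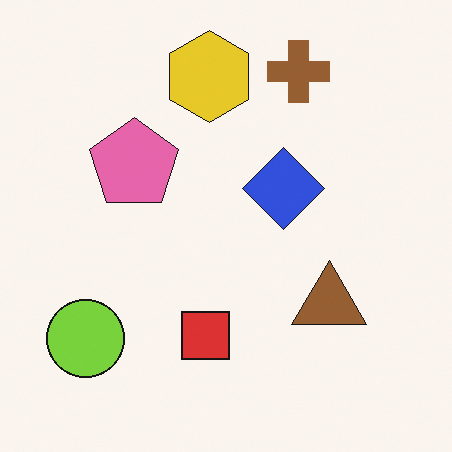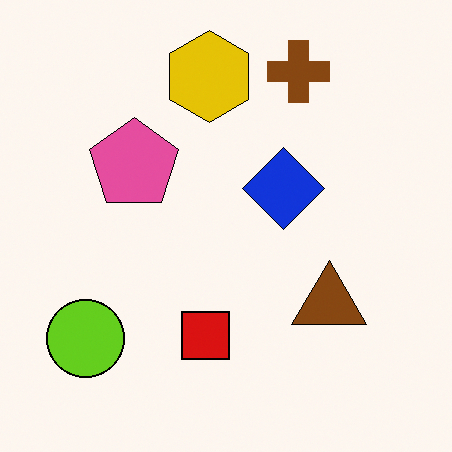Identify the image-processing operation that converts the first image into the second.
Given slightly increased contrast.

Tones are pushed away from mid-grey across the whole image — a global contrast change.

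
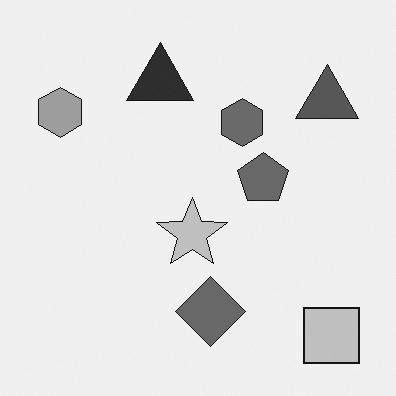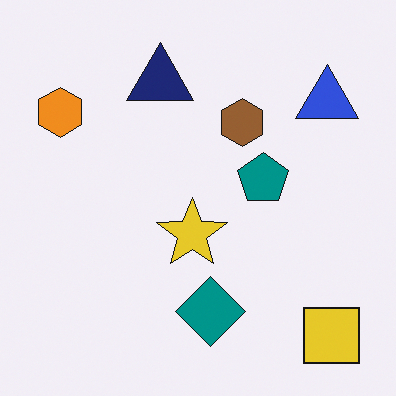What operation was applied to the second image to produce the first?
Converted to grayscale.

All color is removed — every shape is now a shade of grey.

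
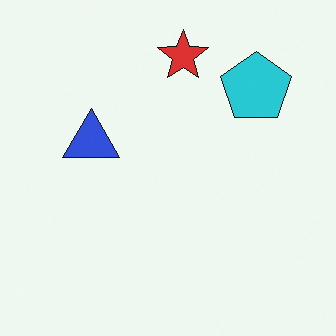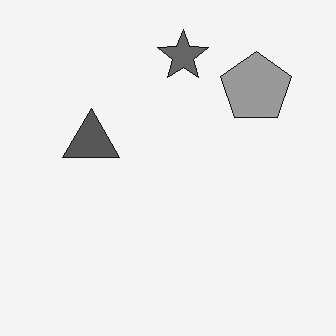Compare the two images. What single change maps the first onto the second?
The second image is the first converted to grayscale.

All color is removed — every shape is now a shade of grey.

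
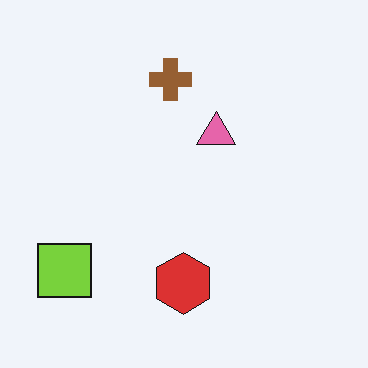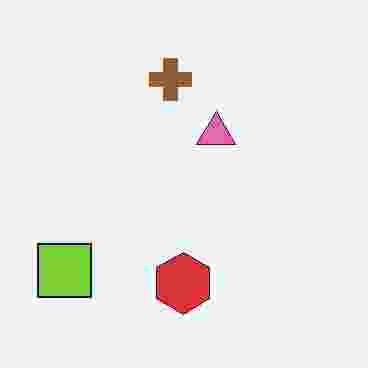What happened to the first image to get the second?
This is the original image degraded with heavy JPEG compression.

Blocky 8×8 compression artifacts appear around shape edges and the flat background shows ringing — characteristic JPEG degradation.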